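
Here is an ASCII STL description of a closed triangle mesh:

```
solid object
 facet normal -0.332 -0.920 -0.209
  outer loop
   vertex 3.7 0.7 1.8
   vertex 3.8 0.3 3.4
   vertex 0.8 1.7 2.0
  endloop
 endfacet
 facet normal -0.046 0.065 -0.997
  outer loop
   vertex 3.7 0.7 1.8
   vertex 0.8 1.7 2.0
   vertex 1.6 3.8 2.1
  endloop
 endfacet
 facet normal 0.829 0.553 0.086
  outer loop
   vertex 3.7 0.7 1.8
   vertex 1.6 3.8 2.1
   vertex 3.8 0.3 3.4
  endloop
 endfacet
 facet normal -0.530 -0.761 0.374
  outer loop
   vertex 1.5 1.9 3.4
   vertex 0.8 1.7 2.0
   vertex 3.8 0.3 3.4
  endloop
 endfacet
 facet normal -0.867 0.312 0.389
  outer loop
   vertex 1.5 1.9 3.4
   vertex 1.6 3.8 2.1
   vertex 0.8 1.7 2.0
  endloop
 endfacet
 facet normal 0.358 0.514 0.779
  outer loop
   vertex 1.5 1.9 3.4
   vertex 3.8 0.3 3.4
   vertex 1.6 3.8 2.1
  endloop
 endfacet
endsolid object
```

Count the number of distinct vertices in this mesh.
5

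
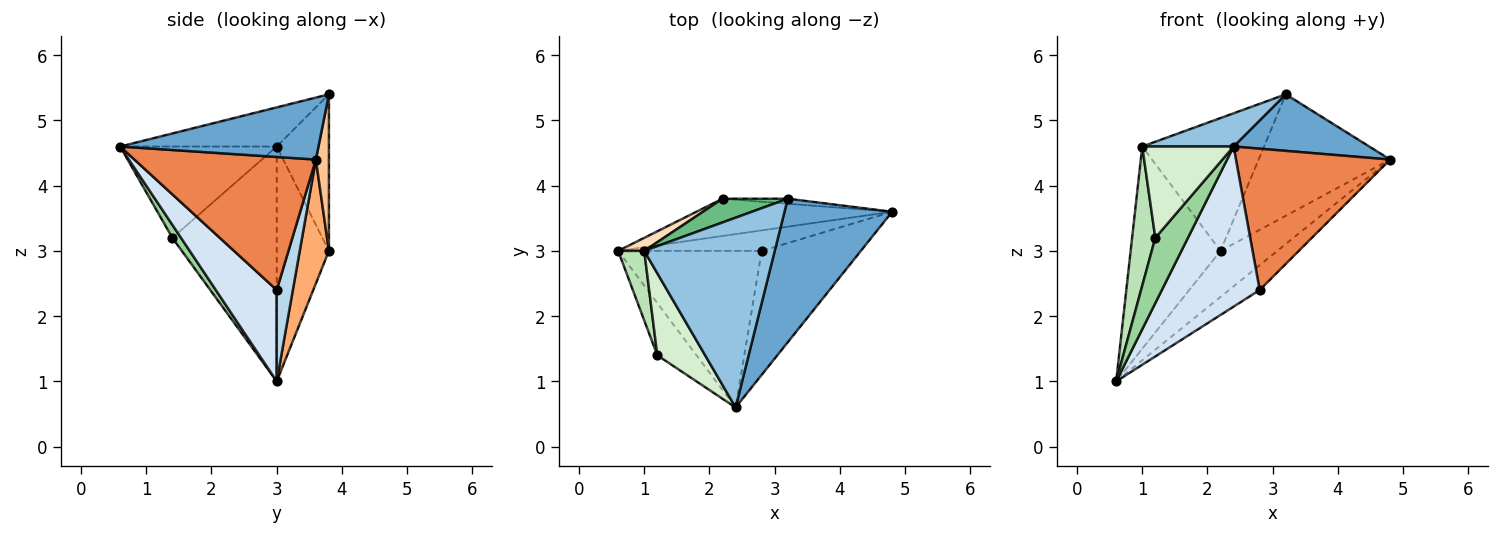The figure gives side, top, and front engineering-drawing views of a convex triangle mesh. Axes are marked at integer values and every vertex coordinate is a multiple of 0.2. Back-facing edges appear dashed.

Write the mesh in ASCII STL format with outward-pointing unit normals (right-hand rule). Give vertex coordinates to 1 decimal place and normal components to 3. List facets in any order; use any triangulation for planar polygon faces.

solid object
 facet normal 0.472 -0.323 0.820
  outer loop
   vertex 3.2 3.8 5.4
   vertex 2.4 0.6 4.6
   vertex 4.8 3.6 4.4
  endloop
 endfacet
 facet normal -0.283 -0.165 0.945
  outer loop
   vertex 1.0 3.0 4.6
   vertex 2.4 0.6 4.6
   vertex 3.2 3.8 5.4
  endloop
 endfacet
 facet normal 0.375 0.715 -0.590
  outer loop
   vertex 2.8 3.0 2.4
   vertex 0.6 3.0 1.0
   vertex 4.8 3.6 4.4
  endloop
 endfacet
 facet normal 0.406 -0.653 -0.639
  outer loop
   vertex 2.8 3.0 2.4
   vertex 2.4 0.6 4.6
   vertex 0.6 3.0 1.0
  endloop
 endfacet
 facet normal 0.663 -0.563 -0.494
  outer loop
   vertex 2.8 3.0 2.4
   vertex 4.8 3.6 4.4
   vertex 2.4 0.6 4.6
  endloop
 endfacet
 facet normal 0.370 0.721 -0.585
  outer loop
   vertex 2.2 3.8 3.0
   vertex 4.8 3.6 4.4
   vertex 0.6 3.0 1.0
  endloop
 endfacet
 facet normal 0.099 0.994 -0.041
  outer loop
   vertex 2.2 3.8 3.0
   vertex 3.2 3.8 5.4
   vertex 4.8 3.6 4.4
  endloop
 endfacet
 facet normal -0.501 0.863 0.056
  outer loop
   vertex 2.2 3.8 3.0
   vertex 0.6 3.0 1.0
   vertex 1.0 3.0 4.6
  endloop
 endfacet
 facet normal -0.389 0.907 0.162
  outer loop
   vertex 2.2 3.8 3.0
   vertex 1.0 3.0 4.6
   vertex 3.2 3.8 5.4
  endloop
 endfacet
 facet normal 0.204 -0.764 -0.612
  outer loop
   vertex 1.2 1.4 3.2
   vertex 0.6 3.0 1.0
   vertex 2.4 0.6 4.6
  endloop
 endfacet
 facet normal -0.970 -0.216 0.108
  outer loop
   vertex 1.2 1.4 3.2
   vertex 1.0 3.0 4.6
   vertex 0.6 3.0 1.0
  endloop
 endfacet
 facet normal -0.787 -0.459 0.412
  outer loop
   vertex 1.2 1.4 3.2
   vertex 2.4 0.6 4.6
   vertex 1.0 3.0 4.6
  endloop
 endfacet
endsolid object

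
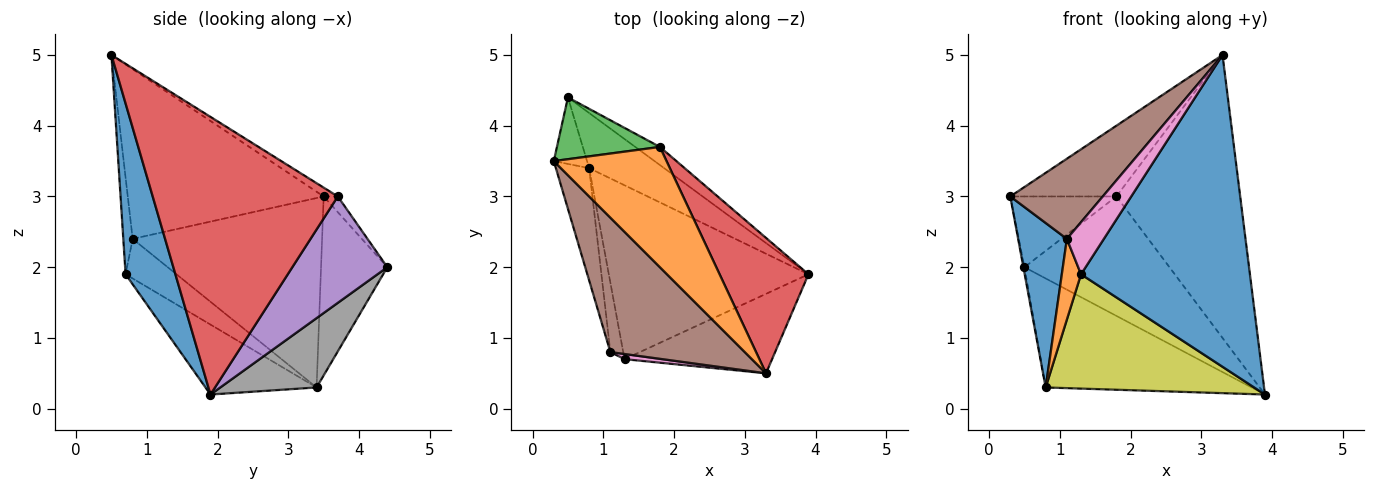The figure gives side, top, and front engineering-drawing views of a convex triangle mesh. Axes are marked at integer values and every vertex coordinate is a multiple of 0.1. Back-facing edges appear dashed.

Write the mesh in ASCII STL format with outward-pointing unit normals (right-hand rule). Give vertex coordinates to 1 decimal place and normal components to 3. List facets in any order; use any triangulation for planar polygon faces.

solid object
 facet normal 0.275 -0.932 -0.237
  outer loop
   vertex 1.3 0.7 1.9
   vertex 3.9 1.9 0.2
   vertex 3.3 0.5 5.0
  endloop
 endfacet
 facet normal -0.067 0.506 0.860
  outer loop
   vertex 1.8 3.7 3.0
   vertex 0.3 3.5 3.0
   vertex 3.3 0.5 5.0
  endloop
 endfacet
 facet normal -0.100 0.749 0.655
  outer loop
   vertex 1.8 3.7 3.0
   vertex 0.5 4.4 2.0
   vertex 0.3 3.5 3.0
  endloop
 endfacet
 facet normal 0.803 0.537 0.257
  outer loop
   vertex 1.8 3.7 3.0
   vertex 3.3 0.5 5.0
   vertex 3.9 1.9 0.2
  endloop
 endfacet
 facet normal 0.544 0.830 -0.126
  outer loop
   vertex 1.8 3.7 3.0
   vertex 3.9 1.9 0.2
   vertex 0.5 4.4 2.0
  endloop
 endfacet
 facet normal -0.735 -0.347 0.582
  outer loop
   vertex 1.1 0.8 2.4
   vertex 3.3 0.5 5.0
   vertex 0.3 3.5 3.0
  endloop
 endfacet
 facet normal -0.244 -0.965 0.095
  outer loop
   vertex 1.1 0.8 2.4
   vertex 1.3 0.7 1.9
   vertex 3.3 0.5 5.0
  endloop
 endfacet
 facet normal 0.385 0.824 -0.416
  outer loop
   vertex 0.8 3.4 0.3
   vertex 0.5 4.4 2.0
   vertex 3.9 1.9 0.2
  endloop
 endfacet
 facet normal -0.281 -0.527 -0.802
  outer loop
   vertex 0.8 3.4 0.3
   vertex 3.9 1.9 0.2
   vertex 1.3 0.7 1.9
  endloop
 endfacet
 facet normal -0.983 0.016 -0.183
  outer loop
   vertex 0.8 3.4 0.3
   vertex 0.3 3.5 3.0
   vertex 0.5 4.4 2.0
  endloop
 endfacet
 facet normal -0.955 -0.246 -0.168
  outer loop
   vertex 0.8 3.4 0.3
   vertex 1.1 0.8 2.4
   vertex 0.3 3.5 3.0
  endloop
 endfacet
 facet normal -0.895 -0.338 -0.291
  outer loop
   vertex 0.8 3.4 0.3
   vertex 1.3 0.7 1.9
   vertex 1.1 0.8 2.4
  endloop
 endfacet
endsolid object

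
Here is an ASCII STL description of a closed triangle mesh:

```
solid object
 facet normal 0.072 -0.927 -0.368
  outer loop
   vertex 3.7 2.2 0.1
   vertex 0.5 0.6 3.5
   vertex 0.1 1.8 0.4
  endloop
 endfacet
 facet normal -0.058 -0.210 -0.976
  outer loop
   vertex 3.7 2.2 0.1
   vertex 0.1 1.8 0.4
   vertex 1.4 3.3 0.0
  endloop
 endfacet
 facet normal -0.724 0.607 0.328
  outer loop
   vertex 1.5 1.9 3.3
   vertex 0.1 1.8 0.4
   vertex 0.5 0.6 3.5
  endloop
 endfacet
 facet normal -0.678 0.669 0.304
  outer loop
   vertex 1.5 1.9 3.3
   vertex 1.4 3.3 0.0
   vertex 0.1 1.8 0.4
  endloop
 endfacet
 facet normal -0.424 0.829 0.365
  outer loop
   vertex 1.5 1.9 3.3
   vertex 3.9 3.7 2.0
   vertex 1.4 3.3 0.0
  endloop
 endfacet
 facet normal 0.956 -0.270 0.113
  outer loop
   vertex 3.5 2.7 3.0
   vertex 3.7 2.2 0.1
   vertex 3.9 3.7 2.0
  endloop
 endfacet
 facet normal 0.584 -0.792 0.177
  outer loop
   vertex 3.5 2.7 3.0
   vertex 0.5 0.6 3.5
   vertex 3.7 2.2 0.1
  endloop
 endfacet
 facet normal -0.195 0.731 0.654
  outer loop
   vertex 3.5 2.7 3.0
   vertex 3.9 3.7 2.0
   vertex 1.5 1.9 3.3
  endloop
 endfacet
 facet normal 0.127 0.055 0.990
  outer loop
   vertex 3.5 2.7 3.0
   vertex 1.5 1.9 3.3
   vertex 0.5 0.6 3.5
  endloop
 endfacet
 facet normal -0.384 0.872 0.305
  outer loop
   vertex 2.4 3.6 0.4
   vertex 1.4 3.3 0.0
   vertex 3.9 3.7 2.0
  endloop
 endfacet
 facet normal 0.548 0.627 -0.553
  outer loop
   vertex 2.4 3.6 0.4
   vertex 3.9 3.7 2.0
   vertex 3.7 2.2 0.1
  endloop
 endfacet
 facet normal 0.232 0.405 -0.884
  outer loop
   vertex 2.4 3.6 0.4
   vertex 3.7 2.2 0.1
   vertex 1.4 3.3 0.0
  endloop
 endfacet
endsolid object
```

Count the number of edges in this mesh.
18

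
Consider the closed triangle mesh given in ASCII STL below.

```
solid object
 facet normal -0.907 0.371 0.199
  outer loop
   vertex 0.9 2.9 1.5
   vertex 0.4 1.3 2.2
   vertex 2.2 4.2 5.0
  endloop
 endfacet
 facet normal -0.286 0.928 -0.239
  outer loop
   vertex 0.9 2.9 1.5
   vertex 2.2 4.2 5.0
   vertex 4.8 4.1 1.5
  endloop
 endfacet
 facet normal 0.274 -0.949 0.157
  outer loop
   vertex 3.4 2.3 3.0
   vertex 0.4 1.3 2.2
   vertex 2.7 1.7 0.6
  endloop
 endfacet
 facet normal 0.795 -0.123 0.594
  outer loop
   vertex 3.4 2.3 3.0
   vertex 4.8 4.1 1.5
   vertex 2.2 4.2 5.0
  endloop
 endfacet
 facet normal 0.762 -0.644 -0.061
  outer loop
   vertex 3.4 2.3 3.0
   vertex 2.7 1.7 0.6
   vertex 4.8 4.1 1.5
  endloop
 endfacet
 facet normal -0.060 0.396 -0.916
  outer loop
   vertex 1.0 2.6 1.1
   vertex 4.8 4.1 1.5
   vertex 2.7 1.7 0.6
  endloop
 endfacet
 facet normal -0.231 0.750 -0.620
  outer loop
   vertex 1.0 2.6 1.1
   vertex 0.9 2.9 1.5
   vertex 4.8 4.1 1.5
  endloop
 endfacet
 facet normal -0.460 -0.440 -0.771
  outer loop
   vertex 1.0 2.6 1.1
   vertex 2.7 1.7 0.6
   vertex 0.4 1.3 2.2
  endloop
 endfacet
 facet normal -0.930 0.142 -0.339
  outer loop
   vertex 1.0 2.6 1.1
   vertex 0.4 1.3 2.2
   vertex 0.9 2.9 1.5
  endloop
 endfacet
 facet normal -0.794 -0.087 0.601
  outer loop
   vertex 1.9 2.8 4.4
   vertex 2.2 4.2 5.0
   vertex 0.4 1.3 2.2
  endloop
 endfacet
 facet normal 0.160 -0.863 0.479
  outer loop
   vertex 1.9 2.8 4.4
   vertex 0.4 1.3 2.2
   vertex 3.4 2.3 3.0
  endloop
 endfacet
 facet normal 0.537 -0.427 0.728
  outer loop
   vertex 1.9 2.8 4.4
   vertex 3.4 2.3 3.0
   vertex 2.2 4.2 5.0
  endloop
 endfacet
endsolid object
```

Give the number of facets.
12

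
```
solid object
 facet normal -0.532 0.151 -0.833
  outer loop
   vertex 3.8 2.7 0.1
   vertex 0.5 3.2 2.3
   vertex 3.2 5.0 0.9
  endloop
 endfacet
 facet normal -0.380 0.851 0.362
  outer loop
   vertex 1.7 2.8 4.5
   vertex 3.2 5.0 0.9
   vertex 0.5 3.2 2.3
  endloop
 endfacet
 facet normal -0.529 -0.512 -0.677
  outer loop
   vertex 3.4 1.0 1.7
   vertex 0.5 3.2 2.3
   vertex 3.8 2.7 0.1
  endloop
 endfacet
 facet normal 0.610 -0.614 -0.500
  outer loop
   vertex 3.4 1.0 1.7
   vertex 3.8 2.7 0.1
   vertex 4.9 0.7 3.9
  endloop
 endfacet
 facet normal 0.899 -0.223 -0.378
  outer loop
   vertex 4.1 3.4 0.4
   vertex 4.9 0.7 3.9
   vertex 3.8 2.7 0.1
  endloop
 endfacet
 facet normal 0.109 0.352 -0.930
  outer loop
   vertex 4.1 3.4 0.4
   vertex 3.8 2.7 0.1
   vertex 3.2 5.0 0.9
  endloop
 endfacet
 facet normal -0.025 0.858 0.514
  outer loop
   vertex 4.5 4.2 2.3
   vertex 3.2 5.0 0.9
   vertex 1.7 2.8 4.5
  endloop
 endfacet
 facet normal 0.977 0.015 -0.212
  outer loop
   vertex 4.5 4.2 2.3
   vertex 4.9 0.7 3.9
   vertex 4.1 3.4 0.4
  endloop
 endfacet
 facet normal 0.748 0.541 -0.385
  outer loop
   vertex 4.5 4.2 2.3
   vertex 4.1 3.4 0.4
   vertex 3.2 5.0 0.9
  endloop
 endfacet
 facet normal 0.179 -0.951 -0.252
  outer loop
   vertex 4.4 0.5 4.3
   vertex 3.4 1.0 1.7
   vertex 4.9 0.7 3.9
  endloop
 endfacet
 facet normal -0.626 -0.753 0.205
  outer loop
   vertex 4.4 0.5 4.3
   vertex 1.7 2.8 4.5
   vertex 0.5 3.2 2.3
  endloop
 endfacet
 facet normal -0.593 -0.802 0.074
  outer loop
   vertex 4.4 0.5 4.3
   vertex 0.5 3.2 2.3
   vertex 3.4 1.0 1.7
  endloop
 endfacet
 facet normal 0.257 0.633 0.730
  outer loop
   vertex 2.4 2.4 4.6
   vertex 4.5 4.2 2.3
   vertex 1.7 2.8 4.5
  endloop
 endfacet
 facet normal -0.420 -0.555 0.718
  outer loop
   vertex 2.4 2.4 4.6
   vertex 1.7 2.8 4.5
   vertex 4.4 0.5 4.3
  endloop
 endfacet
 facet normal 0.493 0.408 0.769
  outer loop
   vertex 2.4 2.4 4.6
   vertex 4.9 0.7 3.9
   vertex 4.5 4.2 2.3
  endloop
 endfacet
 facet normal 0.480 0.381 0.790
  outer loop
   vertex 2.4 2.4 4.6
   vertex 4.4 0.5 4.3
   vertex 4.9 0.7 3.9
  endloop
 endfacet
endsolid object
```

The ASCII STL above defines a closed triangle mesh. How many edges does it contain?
24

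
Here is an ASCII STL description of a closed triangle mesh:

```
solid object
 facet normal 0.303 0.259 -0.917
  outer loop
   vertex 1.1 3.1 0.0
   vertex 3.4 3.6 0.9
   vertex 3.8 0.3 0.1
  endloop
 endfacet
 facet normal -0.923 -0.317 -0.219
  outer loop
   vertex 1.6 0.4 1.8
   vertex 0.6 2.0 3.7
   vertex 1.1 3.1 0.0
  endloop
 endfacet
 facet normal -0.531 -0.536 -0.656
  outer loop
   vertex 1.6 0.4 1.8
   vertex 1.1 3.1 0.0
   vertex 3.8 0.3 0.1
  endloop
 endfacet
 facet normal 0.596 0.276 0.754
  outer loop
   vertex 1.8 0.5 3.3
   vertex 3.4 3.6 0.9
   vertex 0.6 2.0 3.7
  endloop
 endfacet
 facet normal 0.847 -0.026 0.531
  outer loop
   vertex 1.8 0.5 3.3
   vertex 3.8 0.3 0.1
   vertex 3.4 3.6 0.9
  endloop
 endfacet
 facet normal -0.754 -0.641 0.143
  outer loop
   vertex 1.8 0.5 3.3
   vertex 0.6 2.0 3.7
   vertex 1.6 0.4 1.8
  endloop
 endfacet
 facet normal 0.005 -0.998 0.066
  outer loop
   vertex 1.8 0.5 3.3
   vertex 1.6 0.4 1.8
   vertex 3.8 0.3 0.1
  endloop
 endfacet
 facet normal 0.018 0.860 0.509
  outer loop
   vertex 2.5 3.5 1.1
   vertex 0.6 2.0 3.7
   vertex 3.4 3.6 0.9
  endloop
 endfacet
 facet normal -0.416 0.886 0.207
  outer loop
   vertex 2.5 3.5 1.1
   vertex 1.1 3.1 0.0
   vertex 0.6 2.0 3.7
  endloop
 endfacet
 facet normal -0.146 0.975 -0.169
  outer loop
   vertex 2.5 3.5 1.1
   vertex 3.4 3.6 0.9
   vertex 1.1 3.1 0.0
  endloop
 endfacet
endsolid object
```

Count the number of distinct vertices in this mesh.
7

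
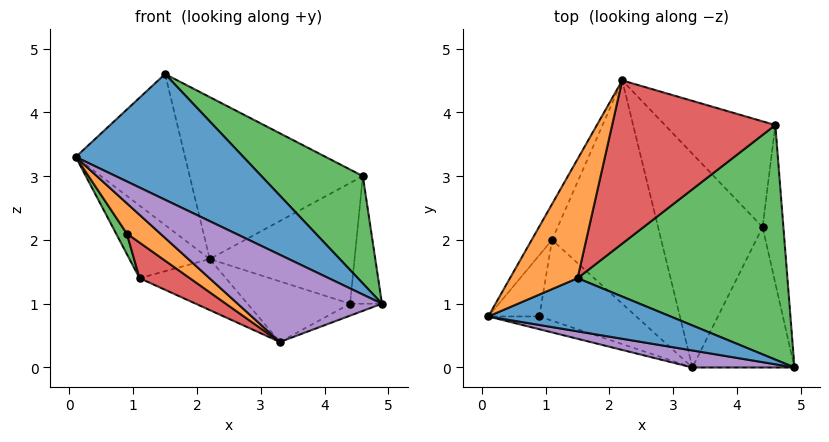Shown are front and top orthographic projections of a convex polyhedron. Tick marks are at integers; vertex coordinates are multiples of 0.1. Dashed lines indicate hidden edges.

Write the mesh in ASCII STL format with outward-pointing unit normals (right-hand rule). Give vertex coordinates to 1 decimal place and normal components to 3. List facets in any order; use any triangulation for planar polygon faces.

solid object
 facet normal 0.033 -0.921 0.389
  outer loop
   vertex 1.5 1.4 4.6
   vertex 0.1 0.8 3.3
   vertex 4.9 0.0 1.0
  endloop
 endfacet
 facet normal -0.674 0.580 0.458
  outer loop
   vertex 1.5 1.4 4.6
   vertex 2.2 4.5 1.7
   vertex 0.1 0.8 3.3
  endloop
 endfacet
 facet normal 0.621 -0.326 0.713
  outer loop
   vertex 4.6 3.8 3.0
   vertex 1.5 1.4 4.6
   vertex 4.9 0.0 1.0
  endloop
 endfacet
 facet normal -0.176 0.693 0.699
  outer loop
   vertex 4.6 3.8 3.0
   vertex 2.2 4.5 1.7
   vertex 1.5 1.4 4.6
  endloop
 endfacet
 facet normal -0.072 -0.979 0.191
  outer loop
   vertex 3.3 0.0 0.4
   vertex 4.9 0.0 1.0
   vertex 0.1 0.8 3.3
  endloop
 endfacet
 facet normal 0.940 0.214 -0.265
  outer loop
   vertex 4.4 2.2 1.0
   vertex 4.6 3.8 3.0
   vertex 4.9 0.0 1.0
  endloop
 endfacet
 facet normal 0.499 0.651 -0.571
  outer loop
   vertex 4.4 2.2 1.0
   vertex 2.2 4.5 1.7
   vertex 4.6 3.8 3.0
  endloop
 endfacet
 facet normal 0.350 0.080 -0.933
  outer loop
   vertex 4.4 2.2 1.0
   vertex 4.9 0.0 1.0
   vertex 3.3 0.0 0.4
  endloop
 endfacet
 facet normal -0.021 0.273 -0.962
  outer loop
   vertex 4.4 2.2 1.0
   vertex 3.3 0.0 0.4
   vertex 2.2 4.5 1.7
  endloop
 endfacet
 facet normal -0.887 0.415 -0.205
  outer loop
   vertex 1.1 2.0 1.4
   vertex 0.1 0.8 3.3
   vertex 2.2 4.5 1.7
  endloop
 endfacet
 facet normal -0.234 0.217 -0.948
  outer loop
   vertex 1.1 2.0 1.4
   vertex 2.2 4.5 1.7
   vertex 3.3 0.0 0.4
  endloop
 endfacet
 facet normal -0.503 -0.797 -0.335
  outer loop
   vertex 0.9 0.8 2.1
   vertex 3.3 0.0 0.4
   vertex 0.1 0.8 3.3
  endloop
 endfacet
 facet normal -0.818 -0.182 -0.545
  outer loop
   vertex 0.9 0.8 2.1
   vertex 0.1 0.8 3.3
   vertex 1.1 2.0 1.4
  endloop
 endfacet
 facet normal -0.616 -0.318 -0.721
  outer loop
   vertex 0.9 0.8 2.1
   vertex 1.1 2.0 1.4
   vertex 3.3 0.0 0.4
  endloop
 endfacet
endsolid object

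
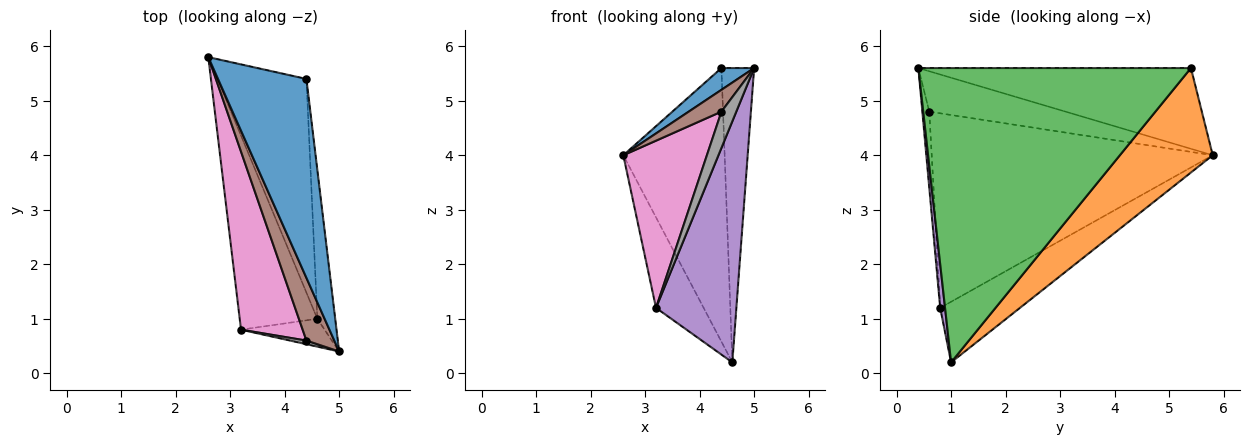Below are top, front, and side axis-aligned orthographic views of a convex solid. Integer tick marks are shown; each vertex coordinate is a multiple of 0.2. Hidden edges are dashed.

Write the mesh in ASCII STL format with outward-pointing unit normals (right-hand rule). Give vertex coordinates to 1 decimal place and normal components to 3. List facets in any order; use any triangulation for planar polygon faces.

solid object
 facet normal -0.672 -0.081 0.736
  outer loop
   vertex 4.4 5.4 5.6
   vertex 2.6 5.8 4.0
   vertex 5.0 0.4 5.6
  endloop
 endfacet
 facet normal 0.585 0.639 -0.499
  outer loop
   vertex 4.6 1.0 0.2
   vertex 2.6 5.8 4.0
   vertex 4.4 5.4 5.6
  endloop
 endfacet
 facet normal 0.991 0.119 -0.060
  outer loop
   vertex 4.6 1.0 0.2
   vertex 4.4 5.4 5.6
   vertex 5.0 0.4 5.6
  endloop
 endfacet
 facet normal -0.578 0.345 -0.740
  outer loop
   vertex 3.2 0.8 1.2
   vertex 2.6 5.8 4.0
   vertex 4.6 1.0 0.2
  endloop
 endfacet
 facet normal 0.060 -0.992 -0.115
  outer loop
   vertex 3.2 0.8 1.2
   vertex 4.6 1.0 0.2
   vertex 5.0 0.4 5.6
  endloop
 endfacet
 facet normal -0.807 -0.194 0.557
  outer loop
   vertex 4.4 0.6 4.8
   vertex 5.0 0.4 5.6
   vertex 2.6 5.8 4.0
  endloop
 endfacet
 facet normal -0.917 -0.273 0.291
  outer loop
   vertex 4.4 0.6 4.8
   vertex 2.6 5.8 4.0
   vertex 3.2 0.8 1.2
  endloop
 endfacet
 facet normal -0.421 -0.902 0.090
  outer loop
   vertex 4.4 0.6 4.8
   vertex 3.2 0.8 1.2
   vertex 5.0 0.4 5.6
  endloop
 endfacet
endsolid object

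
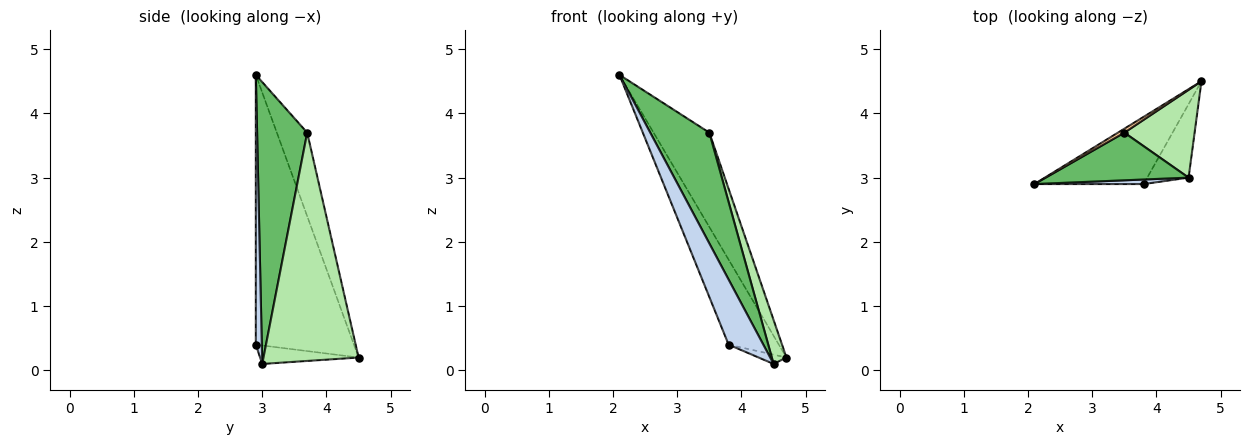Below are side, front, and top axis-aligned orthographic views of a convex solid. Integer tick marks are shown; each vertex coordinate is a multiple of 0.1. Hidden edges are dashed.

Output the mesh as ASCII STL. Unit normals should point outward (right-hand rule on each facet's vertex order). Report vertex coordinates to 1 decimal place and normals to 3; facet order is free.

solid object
 facet normal -0.837 0.429 -0.339
  outer loop
   vertex 3.8 2.9 0.4
   vertex 2.1 2.9 4.6
   vertex 4.7 4.5 0.2
  endloop
 endfacet
 facet normal 0.170 -0.983 0.069
  outer loop
   vertex 3.8 2.9 0.4
   vertex 4.5 3.0 0.1
   vertex 2.1 2.9 4.6
  endloop
 endfacet
 facet normal -0.405 0.114 -0.907
  outer loop
   vertex 3.8 2.9 0.4
   vertex 4.7 4.5 0.2
   vertex 4.5 3.0 0.1
  endloop
 endfacet
 facet normal -0.478 0.878 0.037
  outer loop
   vertex 3.5 3.7 3.7
   vertex 4.7 4.5 0.2
   vertex 2.1 2.9 4.6
  endloop
 endfacet
 facet normal 0.614 -0.725 0.312
  outer loop
   vertex 3.5 3.7 3.7
   vertex 2.1 2.9 4.6
   vertex 4.5 3.0 0.1
  endloop
 endfacet
 facet normal 0.946 -0.145 0.291
  outer loop
   vertex 3.5 3.7 3.7
   vertex 4.5 3.0 0.1
   vertex 4.7 4.5 0.2
  endloop
 endfacet
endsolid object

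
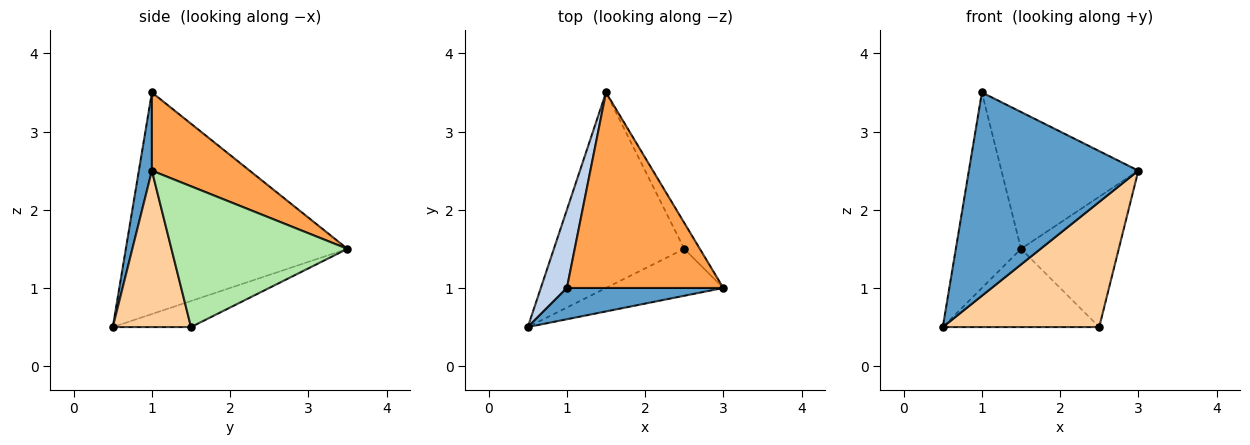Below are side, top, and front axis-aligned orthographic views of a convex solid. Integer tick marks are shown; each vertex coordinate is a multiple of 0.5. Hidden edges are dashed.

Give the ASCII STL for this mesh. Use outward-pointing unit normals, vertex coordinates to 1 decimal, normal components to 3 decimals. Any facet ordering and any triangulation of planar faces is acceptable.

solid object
 facet normal 0.076 -0.986 0.152
  outer loop
   vertex 1.0 1.0 3.5
   vertex 0.5 0.5 0.5
   vertex 3.0 1.0 2.5
  endloop
 endfacet
 facet normal -0.953 0.280 0.112
  outer loop
   vertex 1.0 1.0 3.5
   vertex 1.5 3.5 1.5
   vertex 0.5 0.5 0.5
  endloop
 endfacet
 facet normal 0.379 0.531 0.758
  outer loop
   vertex 1.0 1.0 3.5
   vertex 3.0 1.0 2.5
   vertex 1.5 3.5 1.5
  endloop
 endfacet
 facet normal 0.424 -0.848 -0.318
  outer loop
   vertex 2.5 1.5 0.5
   vertex 3.0 1.0 2.5
   vertex 0.5 0.5 0.5
  endloop
 endfacet
 facet normal -0.183 0.365 -0.913
  outer loop
   vertex 2.5 1.5 0.5
   vertex 0.5 0.5 0.5
   vertex 1.5 3.5 1.5
  endloop
 endfacet
 facet normal 0.870 0.483 -0.097
  outer loop
   vertex 2.5 1.5 0.5
   vertex 1.5 3.5 1.5
   vertex 3.0 1.0 2.5
  endloop
 endfacet
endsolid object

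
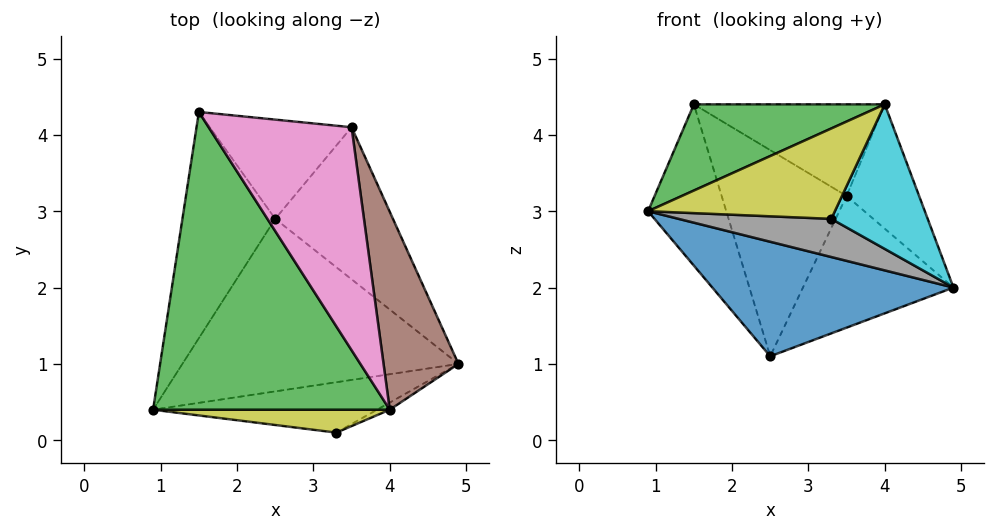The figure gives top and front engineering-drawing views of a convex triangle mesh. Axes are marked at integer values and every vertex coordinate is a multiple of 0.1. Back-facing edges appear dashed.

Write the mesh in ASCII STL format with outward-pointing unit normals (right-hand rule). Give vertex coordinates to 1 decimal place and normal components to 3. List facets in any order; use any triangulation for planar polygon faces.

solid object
 facet normal -0.124 -0.549 -0.827
  outer loop
   vertex 2.5 2.9 1.1
   vertex 4.9 1.0 2.0
   vertex 0.9 0.4 3.0
  endloop
 endfacet
 facet normal -0.882 0.273 -0.383
  outer loop
   vertex 2.5 2.9 1.1
   vertex 0.9 0.4 3.0
   vertex 1.5 4.3 4.4
  endloop
 endfacet
 facet normal -0.398 -0.255 0.881
  outer loop
   vertex 4.0 0.4 4.4
   vertex 1.5 4.3 4.4
   vertex 0.9 0.4 3.0
  endloop
 endfacet
 facet normal 0.626 0.511 -0.590
  outer loop
   vertex 3.5 4.1 3.2
   vertex 4.9 1.0 2.0
   vertex 2.5 2.9 1.1
  endloop
 endfacet
 facet normal -0.168 0.888 -0.428
  outer loop
   vertex 3.5 4.1 3.2
   vertex 2.5 2.9 1.1
   vertex 1.5 4.3 4.4
  endloop
 endfacet
 facet normal 0.885 0.247 0.394
  outer loop
   vertex 3.5 4.1 3.2
   vertex 4.0 0.4 4.4
   vertex 4.9 1.0 2.0
  endloop
 endfacet
 facet normal 0.510 0.327 0.796
  outer loop
   vertex 3.5 4.1 3.2
   vertex 1.5 4.3 4.4
   vertex 4.0 0.4 4.4
  endloop
 endfacet
 facet normal -0.108 -0.600 -0.792
  outer loop
   vertex 3.3 0.1 2.9
   vertex 0.9 0.4 3.0
   vertex 4.9 1.0 2.0
  endloop
 endfacet
 facet normal -0.110 -0.963 0.244
  outer loop
   vertex 3.3 0.1 2.9
   vertex 4.0 0.4 4.4
   vertex 0.9 0.4 3.0
  endloop
 endfacet
 facet normal 0.471 -0.881 -0.044
  outer loop
   vertex 3.3 0.1 2.9
   vertex 4.9 1.0 2.0
   vertex 4.0 0.4 4.4
  endloop
 endfacet
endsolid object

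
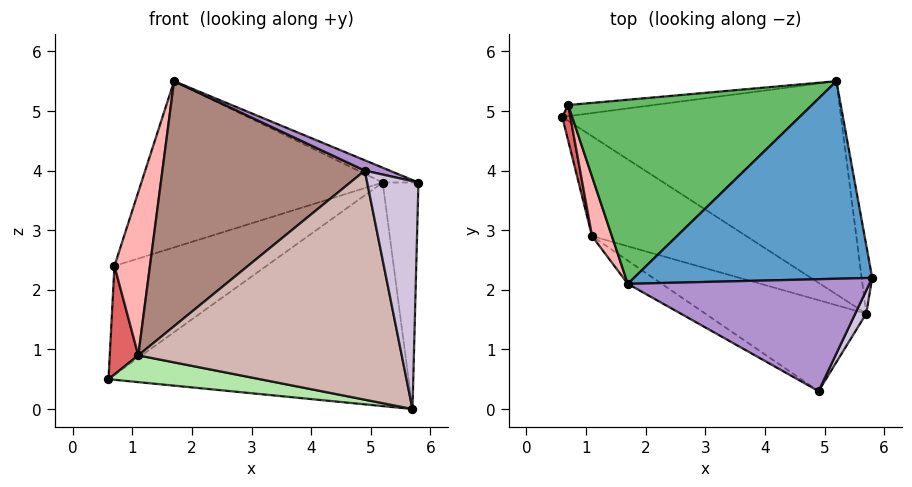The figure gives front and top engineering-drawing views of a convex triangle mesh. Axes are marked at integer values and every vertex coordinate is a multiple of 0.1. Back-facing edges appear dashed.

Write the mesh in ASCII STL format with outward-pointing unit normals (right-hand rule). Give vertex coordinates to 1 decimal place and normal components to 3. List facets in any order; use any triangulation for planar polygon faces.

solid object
 facet normal 0.381 0.069 0.922
  outer loop
   vertex 1.7 2.1 5.5
   vertex 5.8 2.2 3.8
   vertex 5.2 5.5 3.8
  endloop
 endfacet
 facet normal 0.372 0.672 -0.641
  outer loop
   vertex 5.7 1.6 0.0
   vertex 0.6 4.9 0.5
   vertex 5.2 5.5 3.8
  endloop
 endfacet
 facet normal 0.982 0.179 -0.054
  outer loop
   vertex 5.7 1.6 0.0
   vertex 5.2 5.5 3.8
   vertex 5.8 2.2 3.8
  endloop
 endfacet
 facet normal -0.057 0.993 -0.102
  outer loop
   vertex 0.7 5.1 2.4
   vertex 5.2 5.5 3.8
   vertex 0.6 4.9 0.5
  endloop
 endfacet
 facet normal -0.279 0.644 0.713
  outer loop
   vertex 0.7 5.1 2.4
   vertex 1.7 2.1 5.5
   vertex 5.2 5.5 3.8
  endloop
 endfacet
 facet normal -0.254 -0.250 -0.934
  outer loop
   vertex 1.1 2.9 0.9
   vertex 0.6 4.9 0.5
   vertex 5.7 1.6 0.0
  endloop
 endfacet
 facet normal -0.971 -0.228 0.075
  outer loop
   vertex 1.1 2.9 0.9
   vertex 0.7 5.1 2.4
   vertex 0.6 4.9 0.5
  endloop
 endfacet
 facet normal -0.968 -0.234 0.086
  outer loop
   vertex 1.1 2.9 0.9
   vertex 1.7 2.1 5.5
   vertex 0.7 5.1 2.4
  endloop
 endfacet
 facet normal 0.383 -0.085 0.920
  outer loop
   vertex 4.9 0.3 4.0
   vertex 5.8 2.2 3.8
   vertex 1.7 2.1 5.5
  endloop
 endfacet
 facet normal 0.905 -0.424 0.043
  outer loop
   vertex 4.9 0.3 4.0
   vertex 5.7 1.6 0.0
   vertex 5.8 2.2 3.8
  endloop
 endfacet
 facet normal -0.517 -0.852 -0.081
  outer loop
   vertex 4.9 0.3 4.0
   vertex 1.7 2.1 5.5
   vertex 1.1 2.9 0.9
  endloop
 endfacet
 facet normal -0.318 -0.881 -0.350
  outer loop
   vertex 4.9 0.3 4.0
   vertex 1.1 2.9 0.9
   vertex 5.7 1.6 0.0
  endloop
 endfacet
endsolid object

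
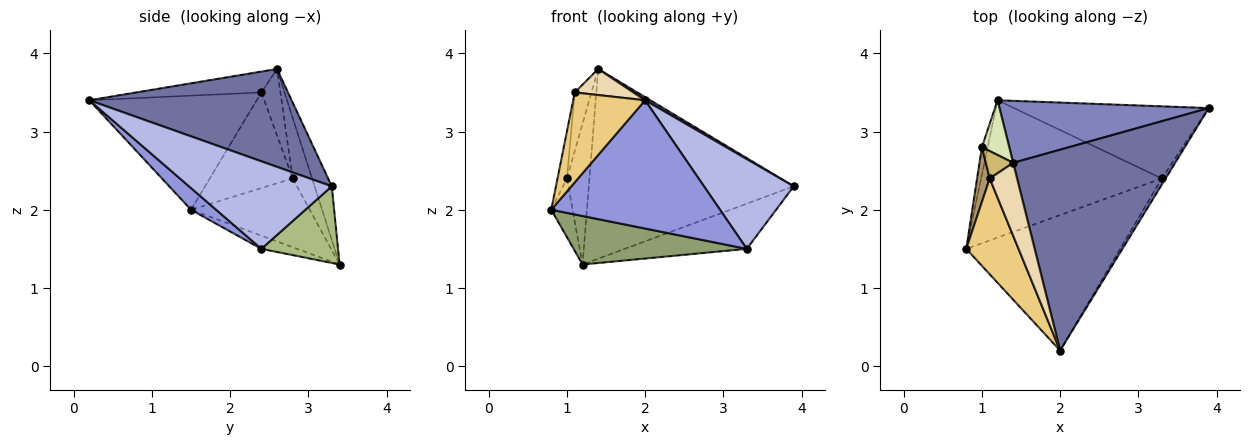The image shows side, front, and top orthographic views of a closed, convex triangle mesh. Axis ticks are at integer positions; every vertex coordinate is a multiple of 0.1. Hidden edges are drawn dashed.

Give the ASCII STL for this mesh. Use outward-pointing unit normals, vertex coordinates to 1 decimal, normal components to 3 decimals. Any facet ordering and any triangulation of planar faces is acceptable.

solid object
 facet normal 0.517 -0.013 0.856
  outer loop
   vertex 1.4 2.6 3.8
   vertex 2.0 0.2 3.4
   vertex 3.9 3.3 2.3
  endloop
 endfacet
 facet normal -0.080 0.948 0.310
  outer loop
   vertex 1.2 3.4 1.3
   vertex 1.4 2.6 3.8
   vertex 3.9 3.3 2.3
  endloop
 endfacet
 facet normal 0.102 -0.684 -0.722
  outer loop
   vertex 3.3 2.4 1.5
   vertex 2.0 0.2 3.4
   vertex 0.8 1.5 2.0
  endloop
 endfacet
 facet normal 0.846 -0.532 -0.037
  outer loop
   vertex 3.3 2.4 1.5
   vertex 3.9 3.3 2.3
   vertex 2.0 0.2 3.4
  endloop
 endfacet
 facet normal -0.069 -0.332 -0.941
  outer loop
   vertex 3.3 2.4 1.5
   vertex 0.8 1.5 2.0
   vertex 1.2 3.4 1.3
  endloop
 endfacet
 facet normal 0.316 0.504 -0.804
  outer loop
   vertex 3.3 2.4 1.5
   vertex 1.2 3.4 1.3
   vertex 3.9 3.3 2.3
  endloop
 endfacet
 facet normal -0.981 0.176 -0.082
  outer loop
   vertex 1.0 2.8 2.4
   vertex 1.2 3.4 1.3
   vertex 0.8 1.5 2.0
  endloop
 endfacet
 facet normal -0.626 0.727 0.283
  outer loop
   vertex 1.0 2.8 2.4
   vertex 1.4 2.6 3.8
   vertex 1.2 3.4 1.3
  endloop
 endfacet
 facet normal -0.985 0.112 0.130
  outer loop
   vertex 1.1 2.4 3.5
   vertex 1.0 2.8 2.4
   vertex 0.8 1.5 2.0
  endloop
 endfacet
 facet normal -0.716 0.632 0.295
  outer loop
   vertex 1.1 2.4 3.5
   vertex 1.4 2.6 3.8
   vertex 1.0 2.8 2.4
  endloop
 endfacet
 facet normal -0.847 -0.364 0.388
  outer loop
   vertex 1.1 2.4 3.5
   vertex 0.8 1.5 2.0
   vertex 2.0 0.2 3.4
  endloop
 endfacet
 facet normal -0.583 -0.273 0.765
  outer loop
   vertex 1.1 2.4 3.5
   vertex 2.0 0.2 3.4
   vertex 1.4 2.6 3.8
  endloop
 endfacet
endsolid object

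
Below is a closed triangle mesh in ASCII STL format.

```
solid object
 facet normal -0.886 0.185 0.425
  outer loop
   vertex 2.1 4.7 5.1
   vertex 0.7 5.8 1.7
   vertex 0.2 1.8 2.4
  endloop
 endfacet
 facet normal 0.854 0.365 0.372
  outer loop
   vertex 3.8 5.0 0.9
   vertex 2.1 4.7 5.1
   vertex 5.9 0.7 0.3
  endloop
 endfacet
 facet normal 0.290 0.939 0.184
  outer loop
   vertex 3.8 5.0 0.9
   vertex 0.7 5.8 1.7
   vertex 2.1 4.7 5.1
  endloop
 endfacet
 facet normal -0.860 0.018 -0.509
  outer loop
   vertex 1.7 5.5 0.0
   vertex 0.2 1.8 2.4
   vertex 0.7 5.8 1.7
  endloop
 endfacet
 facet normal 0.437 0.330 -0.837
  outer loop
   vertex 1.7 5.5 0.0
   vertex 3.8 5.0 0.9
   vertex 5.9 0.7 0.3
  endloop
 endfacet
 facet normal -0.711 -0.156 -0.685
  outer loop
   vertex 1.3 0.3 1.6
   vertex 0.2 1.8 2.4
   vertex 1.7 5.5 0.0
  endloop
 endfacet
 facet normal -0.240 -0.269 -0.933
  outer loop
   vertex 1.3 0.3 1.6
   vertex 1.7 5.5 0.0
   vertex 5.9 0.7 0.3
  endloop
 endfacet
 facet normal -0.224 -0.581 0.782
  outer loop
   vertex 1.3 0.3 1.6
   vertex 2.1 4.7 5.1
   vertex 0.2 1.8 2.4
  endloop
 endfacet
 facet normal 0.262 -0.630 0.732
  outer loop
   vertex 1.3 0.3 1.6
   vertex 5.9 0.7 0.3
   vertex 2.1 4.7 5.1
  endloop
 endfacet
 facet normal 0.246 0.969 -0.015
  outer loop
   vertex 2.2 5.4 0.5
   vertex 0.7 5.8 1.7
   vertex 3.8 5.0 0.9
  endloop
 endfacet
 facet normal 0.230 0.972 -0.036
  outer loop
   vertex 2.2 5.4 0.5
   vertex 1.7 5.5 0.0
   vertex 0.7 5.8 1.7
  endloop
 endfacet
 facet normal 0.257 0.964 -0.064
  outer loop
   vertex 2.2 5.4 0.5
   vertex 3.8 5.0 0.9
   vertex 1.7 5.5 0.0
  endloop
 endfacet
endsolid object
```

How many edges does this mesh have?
18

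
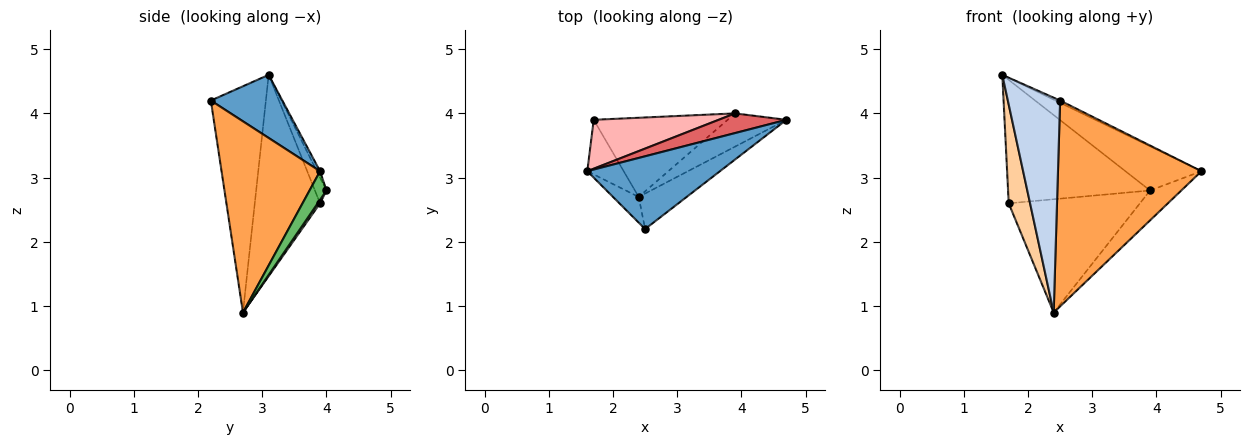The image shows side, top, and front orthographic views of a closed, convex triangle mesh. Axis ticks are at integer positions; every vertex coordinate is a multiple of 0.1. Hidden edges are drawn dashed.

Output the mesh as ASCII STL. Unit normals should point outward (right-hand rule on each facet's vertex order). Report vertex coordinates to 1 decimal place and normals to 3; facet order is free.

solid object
 facet normal 0.429 0.028 0.903
  outer loop
   vertex 2.5 2.2 4.2
   vertex 4.7 3.9 3.1
   vertex 1.6 3.1 4.6
  endloop
 endfacet
 facet normal -0.723 -0.686 -0.082
  outer loop
   vertex 2.4 2.7 0.9
   vertex 2.5 2.2 4.2
   vertex 1.6 3.1 4.6
  endloop
 endfacet
 facet normal 0.560 -0.816 -0.141
  outer loop
   vertex 2.4 2.7 0.9
   vertex 4.7 3.9 3.1
   vertex 2.5 2.2 4.2
  endloop
 endfacet
 facet normal -0.937 -0.306 -0.169
  outer loop
   vertex 1.7 3.9 2.6
   vertex 2.4 2.7 0.9
   vertex 1.6 3.1 4.6
  endloop
 endfacet
 facet normal 0.341 0.629 -0.699
  outer loop
   vertex 3.9 4.0 2.8
   vertex 4.7 3.9 3.1
   vertex 2.4 2.7 0.9
  endloop
 endfacet
 facet normal 0.015 0.820 -0.573
  outer loop
   vertex 3.9 4.0 2.8
   vertex 2.4 2.7 0.9
   vertex 1.7 3.9 2.6
  endloop
 endfacet
 facet normal -0.039 0.913 0.407
  outer loop
   vertex 3.9 4.0 2.8
   vertex 1.6 3.1 4.6
   vertex 4.7 3.9 3.1
  endloop
 endfacet
 facet normal -0.076 0.927 0.367
  outer loop
   vertex 3.9 4.0 2.8
   vertex 1.7 3.9 2.6
   vertex 1.6 3.1 4.6
  endloop
 endfacet
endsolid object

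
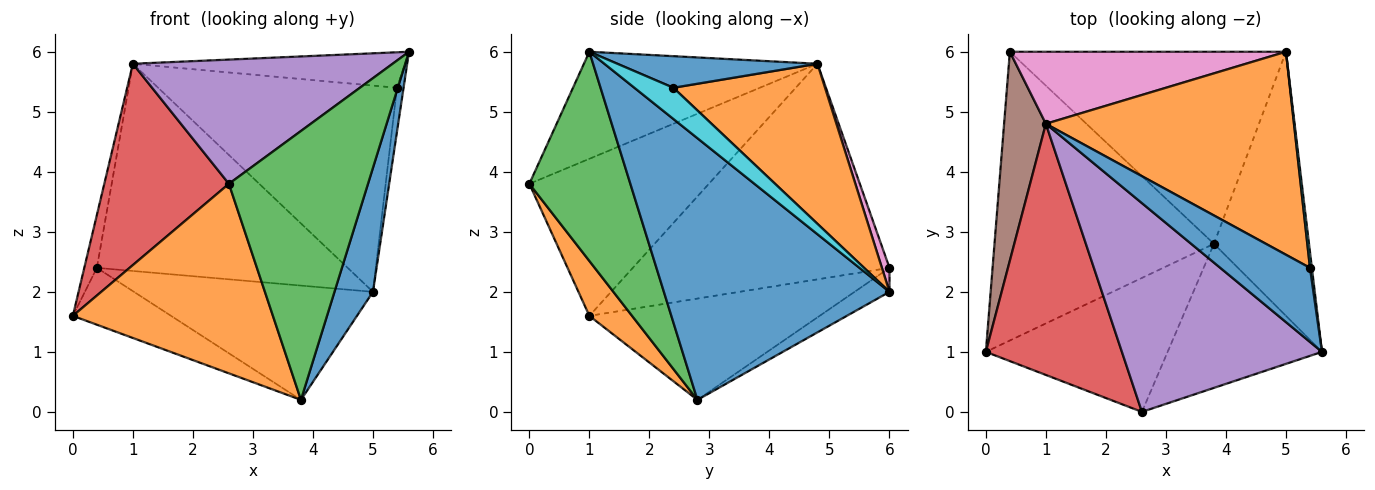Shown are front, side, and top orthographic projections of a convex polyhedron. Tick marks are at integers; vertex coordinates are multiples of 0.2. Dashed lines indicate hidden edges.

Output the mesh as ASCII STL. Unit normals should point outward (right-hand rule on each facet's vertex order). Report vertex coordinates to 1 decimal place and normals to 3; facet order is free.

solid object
 facet normal 0.928 -0.158 -0.337
  outer loop
   vertex 3.8 2.8 0.2
   vertex 5.0 6.0 2.0
   vertex 5.6 1.0 6.0
  endloop
 endfacet
 facet normal 0.172 -0.805 -0.569
  outer loop
   vertex 2.6 0.0 3.8
   vertex 0.0 1.0 1.6
   vertex 3.8 2.8 0.2
  endloop
 endfacet
 facet normal 0.539 -0.742 -0.398
  outer loop
   vertex 2.6 0.0 3.8
   vertex 3.8 2.8 0.2
   vertex 5.6 1.0 6.0
  endloop
 endfacet
 facet normal -0.669 -0.465 0.580
  outer loop
   vertex 2.6 0.0 3.8
   vertex 1.0 4.8 5.8
   vertex 0.0 1.0 1.6
  endloop
 endfacet
 facet normal -0.418 -0.465 0.781
  outer loop
   vertex 2.6 0.0 3.8
   vertex 5.6 1.0 6.0
   vertex 1.0 4.8 5.8
  endloop
 endfacet
 facet normal -0.981 0.048 0.190
  outer loop
   vertex 0.4 6.0 2.4
   vertex 0.0 1.0 1.6
   vertex 1.0 4.8 5.8
  endloop
 endfacet
 facet normal 0.029 0.944 0.328
  outer loop
   vertex 0.4 6.0 2.4
   vertex 1.0 4.8 5.8
   vertex 5.0 6.0 2.0
  endloop
 endfacet
 facet normal -0.413 0.176 -0.894
  outer loop
   vertex 0.4 6.0 2.4
   vertex 3.8 2.8 0.2
   vertex 0.0 1.0 1.6
  endloop
 endfacet
 facet normal -0.075 0.510 -0.857
  outer loop
   vertex 0.4 6.0 2.4
   vertex 5.0 6.0 2.0
   vertex 3.8 2.8 0.2
  endloop
 endfacet
 facet normal 0.984 0.167 0.061
  outer loop
   vertex 5.4 2.4 5.4
   vertex 5.6 1.0 6.0
   vertex 5.0 6.0 2.0
  endloop
 endfacet
 facet normal 0.303 0.412 0.860
  outer loop
   vertex 5.4 2.4 5.4
   vertex 1.0 4.8 5.8
   vertex 5.6 1.0 6.0
  endloop
 endfacet
 facet normal 0.412 0.649 0.639
  outer loop
   vertex 5.4 2.4 5.4
   vertex 5.0 6.0 2.0
   vertex 1.0 4.8 5.8
  endloop
 endfacet
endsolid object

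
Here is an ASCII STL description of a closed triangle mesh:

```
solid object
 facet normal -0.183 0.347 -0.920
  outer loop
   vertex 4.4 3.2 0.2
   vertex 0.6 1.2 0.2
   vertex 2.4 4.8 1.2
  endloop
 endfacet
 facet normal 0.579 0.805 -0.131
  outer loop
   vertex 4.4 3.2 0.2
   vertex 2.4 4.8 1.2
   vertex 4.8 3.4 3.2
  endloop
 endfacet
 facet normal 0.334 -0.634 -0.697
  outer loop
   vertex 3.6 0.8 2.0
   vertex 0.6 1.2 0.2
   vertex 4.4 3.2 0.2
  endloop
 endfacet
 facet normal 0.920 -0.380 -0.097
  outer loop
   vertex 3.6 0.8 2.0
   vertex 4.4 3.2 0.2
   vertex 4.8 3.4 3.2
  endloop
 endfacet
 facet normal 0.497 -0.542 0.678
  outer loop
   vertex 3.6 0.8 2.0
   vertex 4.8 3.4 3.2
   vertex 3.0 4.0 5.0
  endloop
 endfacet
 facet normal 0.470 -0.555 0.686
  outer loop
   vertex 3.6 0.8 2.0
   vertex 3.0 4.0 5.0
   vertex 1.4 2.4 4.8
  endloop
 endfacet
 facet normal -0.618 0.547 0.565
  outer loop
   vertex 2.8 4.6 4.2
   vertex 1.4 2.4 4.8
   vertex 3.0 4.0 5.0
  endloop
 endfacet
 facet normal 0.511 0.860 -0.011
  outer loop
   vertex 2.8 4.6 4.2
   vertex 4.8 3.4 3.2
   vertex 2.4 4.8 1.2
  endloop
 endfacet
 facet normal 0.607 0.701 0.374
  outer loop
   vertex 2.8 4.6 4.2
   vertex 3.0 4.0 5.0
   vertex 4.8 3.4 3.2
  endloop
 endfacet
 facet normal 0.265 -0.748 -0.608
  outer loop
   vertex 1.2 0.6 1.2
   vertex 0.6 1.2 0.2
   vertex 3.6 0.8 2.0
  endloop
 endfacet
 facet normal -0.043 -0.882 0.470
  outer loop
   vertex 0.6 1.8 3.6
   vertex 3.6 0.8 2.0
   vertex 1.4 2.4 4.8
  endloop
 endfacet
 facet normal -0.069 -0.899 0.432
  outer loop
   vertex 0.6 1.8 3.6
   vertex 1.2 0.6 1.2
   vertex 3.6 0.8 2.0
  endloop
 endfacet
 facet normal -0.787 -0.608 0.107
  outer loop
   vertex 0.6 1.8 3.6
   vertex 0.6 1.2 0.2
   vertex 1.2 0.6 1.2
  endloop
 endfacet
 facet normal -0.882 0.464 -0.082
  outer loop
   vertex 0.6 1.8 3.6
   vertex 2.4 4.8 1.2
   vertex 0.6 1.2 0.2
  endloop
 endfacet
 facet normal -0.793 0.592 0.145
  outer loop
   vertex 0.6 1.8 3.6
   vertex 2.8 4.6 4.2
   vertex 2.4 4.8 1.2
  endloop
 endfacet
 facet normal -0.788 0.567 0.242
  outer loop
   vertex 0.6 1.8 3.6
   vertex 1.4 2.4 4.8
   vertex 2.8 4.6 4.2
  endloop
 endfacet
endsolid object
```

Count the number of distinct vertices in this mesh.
10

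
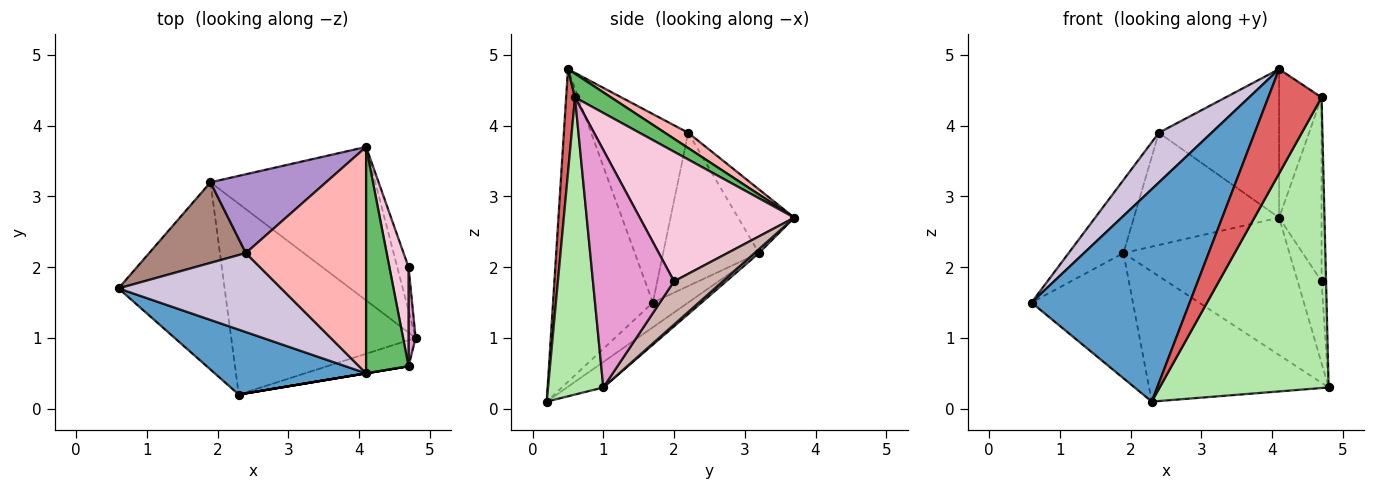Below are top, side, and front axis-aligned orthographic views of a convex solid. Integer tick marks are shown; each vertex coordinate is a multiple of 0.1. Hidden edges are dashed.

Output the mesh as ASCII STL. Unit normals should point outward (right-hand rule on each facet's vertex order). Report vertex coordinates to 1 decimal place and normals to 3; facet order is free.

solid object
 facet normal -0.517 -0.819 0.250
  outer loop
   vertex 2.3 0.2 0.1
   vertex 4.1 0.5 4.8
   vertex 0.6 1.7 1.5
  endloop
 endfacet
 facet normal 0.018 0.667 -0.745
  outer loop
   vertex 1.9 3.2 2.2
   vertex 4.1 3.7 2.7
   vertex 4.8 1.0 0.3
  endloop
 endfacet
 facet normal -0.190 0.546 -0.816
  outer loop
   vertex 1.9 3.2 2.2
   vertex 2.3 0.2 0.1
   vertex 0.6 1.7 1.5
  endloop
 endfacet
 facet normal -0.113 0.560 -0.821
  outer loop
   vertex 1.9 3.2 2.2
   vertex 4.8 1.0 0.3
   vertex 2.3 0.2 0.1
  endloop
 endfacet
 facet normal 0.422 0.497 0.758
  outer loop
   vertex 4.7 0.6 4.4
   vertex 4.1 3.7 2.7
   vertex 4.1 0.5 4.8
  endloop
 endfacet
 facet normal 0.310 -0.947 -0.085
  outer loop
   vertex 4.7 0.6 4.4
   vertex 2.3 0.2 0.1
   vertex 4.8 1.0 0.3
  endloop
 endfacet
 facet normal 0.164 -0.986 0.000
  outer loop
   vertex 4.7 0.6 4.4
   vertex 4.1 0.5 4.8
   vertex 2.3 0.2 0.1
  endloop
 endfacet
 facet normal 0.105 0.546 0.831
  outer loop
   vertex 2.4 2.2 3.9
   vertex 4.1 0.5 4.8
   vertex 4.1 3.7 2.7
  endloop
 endfacet
 facet normal -0.302 0.780 0.548
  outer loop
   vertex 2.4 2.2 3.9
   vertex 4.1 3.7 2.7
   vertex 1.9 3.2 2.2
  endloop
 endfacet
 facet normal -0.700 -0.380 0.604
  outer loop
   vertex 2.4 2.2 3.9
   vertex 0.6 1.7 1.5
   vertex 4.1 0.5 4.8
  endloop
 endfacet
 facet normal -0.761 0.436 0.480
  outer loop
   vertex 2.4 2.2 3.9
   vertex 1.9 3.2 2.2
   vertex 0.6 1.7 1.5
  endloop
 endfacet
 facet normal 0.874 0.429 -0.228
  outer loop
   vertex 4.7 2.0 1.8
   vertex 4.8 1.0 0.3
   vertex 4.1 3.7 2.7
  endloop
 endfacet
 facet normal 0.998 0.055 0.030
  outer loop
   vertex 4.7 2.0 1.8
   vertex 4.7 0.6 4.4
   vertex 4.8 1.0 0.3
  endloop
 endfacet
 facet normal 0.955 0.262 0.141
  outer loop
   vertex 4.7 2.0 1.8
   vertex 4.1 3.7 2.7
   vertex 4.7 0.6 4.4
  endloop
 endfacet
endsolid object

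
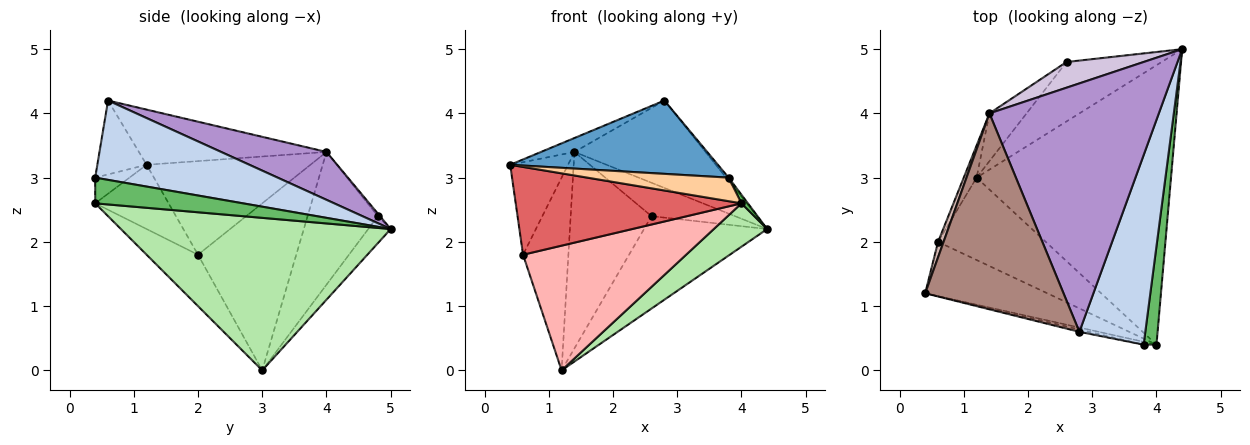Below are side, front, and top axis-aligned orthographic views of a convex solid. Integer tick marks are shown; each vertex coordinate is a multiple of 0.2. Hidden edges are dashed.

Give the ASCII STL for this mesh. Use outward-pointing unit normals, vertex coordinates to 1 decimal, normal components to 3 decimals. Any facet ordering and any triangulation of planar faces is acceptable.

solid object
 facet normal -0.231 -0.973 -0.030
  outer loop
   vertex 2.8 0.6 4.2
   vertex 0.4 1.2 3.2
   vertex 3.8 0.4 3.0
  endloop
 endfacet
 facet normal 0.769 0.011 0.639
  outer loop
   vertex 2.8 0.6 4.2
   vertex 3.8 0.4 3.0
   vertex 4.4 5.0 2.2
  endloop
 endfacet
 facet normal -0.152 0.831 -0.535
  outer loop
   vertex 2.6 4.8 2.4
   vertex 4.4 5.0 2.2
   vertex 1.2 3.0 0.0
  endloop
 endfacet
 facet normal -0.234 -0.965 -0.117
  outer loop
   vertex 4.0 0.4 2.6
   vertex 3.8 0.4 3.0
   vertex 0.4 1.2 3.2
  endloop
 endfacet
 facet normal 0.894 -0.039 0.447
  outer loop
   vertex 4.0 0.4 2.6
   vertex 4.4 5.0 2.2
   vertex 3.8 0.4 3.0
  endloop
 endfacet
 facet normal 0.613 -0.121 -0.781
  outer loop
   vertex 4.0 0.4 2.6
   vertex 1.2 3.0 0.0
   vertex 4.4 5.0 2.2
  endloop
 endfacet
 facet normal -0.267 -0.820 -0.507
  outer loop
   vertex 0.6 2.0 1.8
   vertex 4.0 0.4 2.6
   vertex 0.4 1.2 3.2
  endloop
 endfacet
 facet normal -0.254 -0.807 -0.533
  outer loop
   vertex 0.6 2.0 1.8
   vertex 1.2 3.0 0.0
   vertex 4.0 0.4 2.6
  endloop
 endfacet
 facet normal 0.258 0.321 0.911
  outer loop
   vertex 1.4 4.0 3.4
   vertex 2.8 0.6 4.2
   vertex 4.4 5.0 2.2
  endloop
 endfacet
 facet normal -0.020 0.792 0.610
  outer loop
   vertex 1.4 4.0 3.4
   vertex 4.4 5.0 2.2
   vertex 2.6 4.8 2.4
  endloop
 endfacet
 facet normal -0.370 0.066 0.927
  outer loop
   vertex 1.4 4.0 3.4
   vertex 0.4 1.2 3.2
   vertex 2.8 0.6 4.2
  endloop
 endfacet
 facet normal -0.942 0.332 0.055
  outer loop
   vertex 1.4 4.0 3.4
   vertex 0.6 2.0 1.8
   vertex 0.4 1.2 3.2
  endloop
 endfacet
 facet normal -0.645 0.742 -0.180
  outer loop
   vertex 1.4 4.0 3.4
   vertex 2.6 4.8 2.4
   vertex 1.2 3.0 0.0
  endloop
 endfacet
 facet normal -0.906 0.418 -0.070
  outer loop
   vertex 1.4 4.0 3.4
   vertex 1.2 3.0 0.0
   vertex 0.6 2.0 1.8
  endloop
 endfacet
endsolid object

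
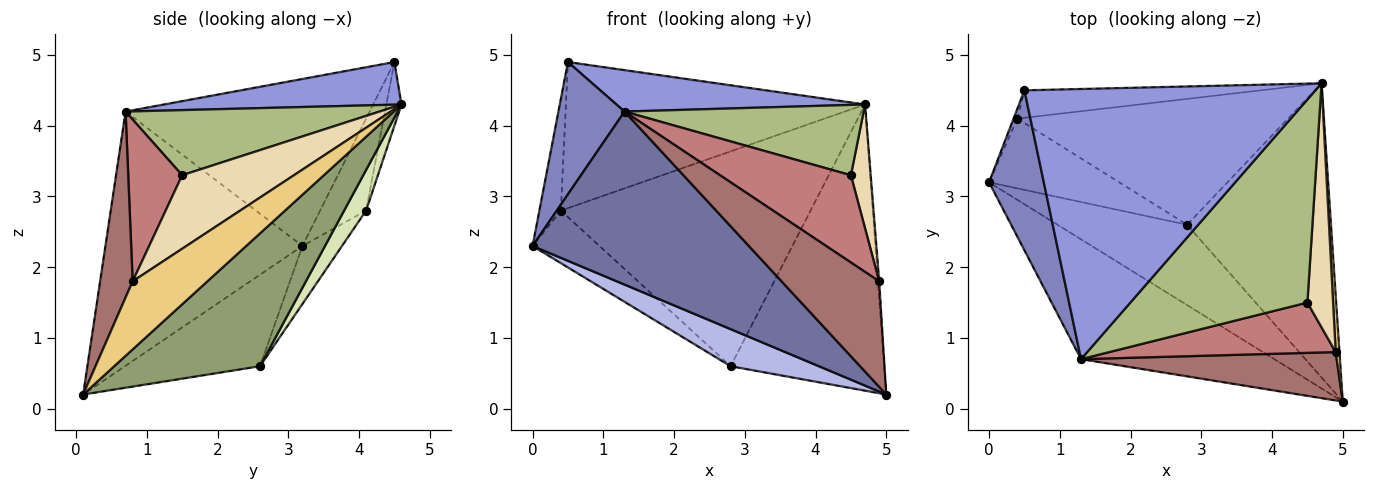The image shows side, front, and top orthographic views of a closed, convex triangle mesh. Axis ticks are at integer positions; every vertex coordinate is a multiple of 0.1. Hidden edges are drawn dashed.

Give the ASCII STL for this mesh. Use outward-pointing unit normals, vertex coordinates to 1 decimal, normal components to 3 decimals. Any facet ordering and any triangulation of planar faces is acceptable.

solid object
 facet normal -0.599 -0.658 -0.456
  outer loop
   vertex 1.3 0.7 4.2
   vertex 0.0 3.2 2.3
   vertex 5.0 0.1 0.2
  endloop
 endfacet
 facet normal -0.920 -0.249 0.302
  outer loop
   vertex 1.3 0.7 4.2
   vertex 0.5 4.5 4.9
   vertex 0.0 3.2 2.3
  endloop
 endfacet
 facet normal 0.143 -0.150 0.978
  outer loop
   vertex 1.3 0.7 4.2
   vertex 4.7 4.6 4.3
   vertex 0.5 4.5 4.9
  endloop
 endfacet
 facet normal -0.540 -0.353 -0.764
  outer loop
   vertex 2.8 2.6 0.6
   vertex 5.0 0.1 0.2
   vertex 0.0 3.2 2.3
  endloop
 endfacet
 facet normal 0.552 0.581 -0.598
  outer loop
   vertex 2.8 2.6 0.6
   vertex 4.7 4.6 4.3
   vertex 5.0 0.1 0.2
  endloop
 endfacet
 facet normal 0.328 -0.309 0.893
  outer loop
   vertex 4.5 1.5 3.3
   vertex 4.7 4.6 4.3
   vertex 1.3 0.7 4.2
  endloop
 endfacet
 facet normal -0.335 0.567 -0.752
  outer loop
   vertex 0.4 4.1 2.8
   vertex 2.8 2.6 0.6
   vertex 0.0 3.2 2.3
  endloop
 endfacet
 facet normal 0.076 0.860 -0.504
  outer loop
   vertex 0.4 4.1 2.8
   vertex 4.7 4.6 4.3
   vertex 2.8 2.6 0.6
  endloop
 endfacet
 facet normal -0.905 0.423 -0.037
  outer loop
   vertex 0.4 4.1 2.8
   vertex 0.0 3.2 2.3
   vertex 0.5 4.5 4.9
  endloop
 endfacet
 facet normal -0.050 0.982 -0.185
  outer loop
   vertex 0.4 4.1 2.8
   vertex 0.5 4.5 4.9
   vertex 4.7 4.6 4.3
  endloop
 endfacet
 facet normal 0.998 0.016 0.055
  outer loop
   vertex 4.9 0.8 1.8
   vertex 5.0 0.1 0.2
   vertex 4.7 4.6 4.3
  endloop
 endfacet
 facet normal 0.931 -0.165 0.325
  outer loop
   vertex 4.9 0.8 1.8
   vertex 4.7 4.6 4.3
   vertex 4.5 1.5 3.3
  endloop
 endfacet
 facet normal 0.290 -0.870 0.399
  outer loop
   vertex 4.9 0.8 1.8
   vertex 1.3 0.7 4.2
   vertex 5.0 0.1 0.2
  endloop
 endfacet
 facet normal 0.336 -0.816 0.470
  outer loop
   vertex 4.9 0.8 1.8
   vertex 4.5 1.5 3.3
   vertex 1.3 0.7 4.2
  endloop
 endfacet
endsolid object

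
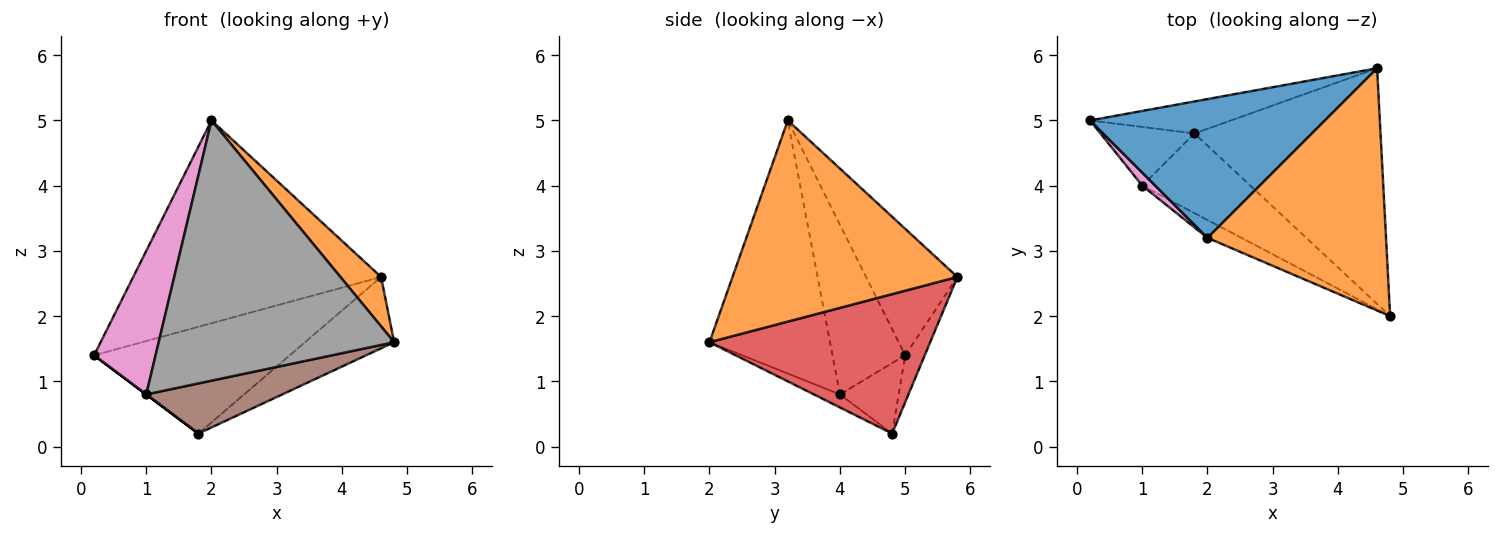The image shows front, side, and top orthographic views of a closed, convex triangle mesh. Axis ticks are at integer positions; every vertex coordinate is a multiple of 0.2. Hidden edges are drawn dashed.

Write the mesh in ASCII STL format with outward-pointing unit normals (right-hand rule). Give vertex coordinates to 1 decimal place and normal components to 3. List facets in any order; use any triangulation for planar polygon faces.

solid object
 facet normal -0.291 0.790 0.540
  outer loop
   vertex 2.0 3.2 5.0
   vertex 4.6 5.8 2.6
   vertex 0.2 5.0 1.4
  endloop
 endfacet
 facet normal 0.741 -0.134 0.658
  outer loop
   vertex 2.0 3.2 5.0
   vertex 4.8 2.0 1.6
   vertex 4.6 5.8 2.6
  endloop
 endfacet
 facet normal -0.095 0.953 -0.286
  outer loop
   vertex 1.8 4.8 0.2
   vertex 0.2 5.0 1.4
   vertex 4.6 5.8 2.6
  endloop
 endfacet
 facet normal 0.583 0.235 -0.778
  outer loop
   vertex 1.8 4.8 0.2
   vertex 4.6 5.8 2.6
   vertex 4.8 2.0 1.6
  endloop
 endfacet
 facet normal -0.600 0.000 -0.800
  outer loop
   vertex 1.0 4.0 0.8
   vertex 0.2 5.0 1.4
   vertex 1.8 4.8 0.2
  endloop
 endfacet
 facet normal -0.102 -0.530 -0.842
  outer loop
   vertex 1.0 4.0 0.8
   vertex 1.8 4.8 0.2
   vertex 4.8 2.0 1.6
  endloop
 endfacet
 facet normal -0.762 -0.645 0.059
  outer loop
   vertex 1.0 4.0 0.8
   vertex 2.0 3.2 5.0
   vertex 0.2 5.0 1.4
  endloop
 endfacet
 facet normal -0.455 -0.889 -0.061
  outer loop
   vertex 1.0 4.0 0.8
   vertex 4.8 2.0 1.6
   vertex 2.0 3.2 5.0
  endloop
 endfacet
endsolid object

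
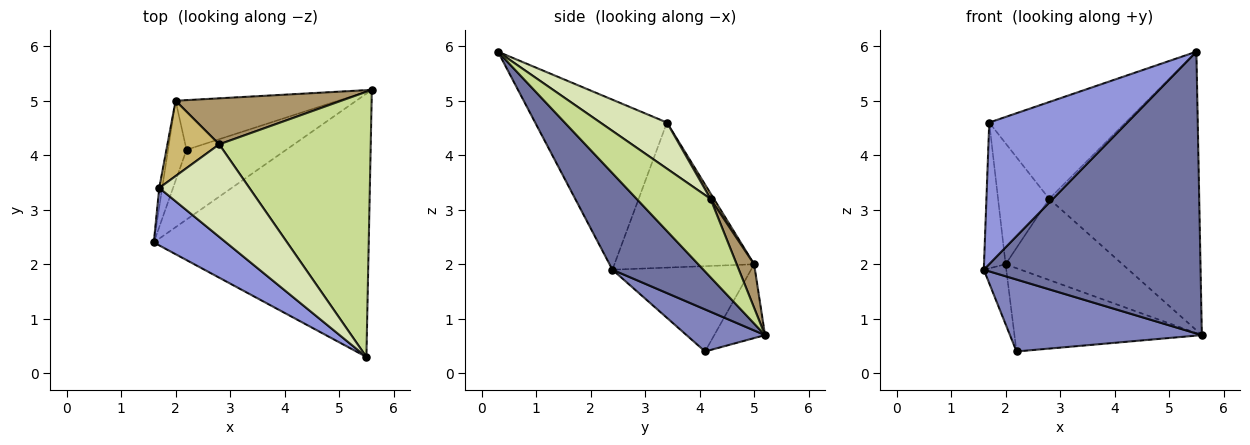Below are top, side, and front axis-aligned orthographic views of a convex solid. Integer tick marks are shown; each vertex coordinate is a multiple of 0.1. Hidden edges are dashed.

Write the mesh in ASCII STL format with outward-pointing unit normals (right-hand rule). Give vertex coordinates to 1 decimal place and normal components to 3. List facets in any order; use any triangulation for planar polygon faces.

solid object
 facet normal 0.293 -0.699 -0.653
  outer loop
   vertex 5.5 0.3 5.9
   vertex 1.6 2.4 1.9
   vertex 5.6 5.2 0.7
  endloop
 endfacet
 facet normal 0.282 -0.689 -0.668
  outer loop
   vertex 2.2 4.1 0.4
   vertex 5.6 5.2 0.7
   vertex 1.6 2.4 1.9
  endloop
 endfacet
 facet normal -0.663 -0.694 0.282
  outer loop
   vertex 1.7 3.4 4.6
   vertex 1.6 2.4 1.9
   vertex 5.5 0.3 5.9
  endloop
 endfacet
 facet normal -0.965 0.157 -0.209
  outer loop
   vertex 2.0 5.0 2.0
   vertex 2.2 4.1 0.4
   vertex 1.6 2.4 1.9
  endloop
 endfacet
 facet normal -0.988 0.153 -0.020
  outer loop
   vertex 2.0 5.0 2.0
   vertex 1.6 2.4 1.9
   vertex 1.7 3.4 4.6
  endloop
 endfacet
 facet normal -0.227 0.837 -0.499
  outer loop
   vertex 2.0 5.0 2.0
   vertex 5.6 5.2 0.7
   vertex 2.2 4.1 0.4
  endloop
 endfacet
 facet normal 0.336 0.682 0.649
  outer loop
   vertex 2.8 4.2 3.2
   vertex 5.5 0.3 5.9
   vertex 5.6 5.2 0.7
  endloop
 endfacet
 facet normal 0.333 0.682 0.651
  outer loop
   vertex 2.8 4.2 3.2
   vertex 1.7 3.4 4.6
   vertex 5.5 0.3 5.9
  endloop
 endfacet
 facet normal 0.129 0.863 0.489
  outer loop
   vertex 2.8 4.2 3.2
   vertex 5.6 5.2 0.7
   vertex 2.0 5.0 2.0
  endloop
 endfacet
 facet normal 0.056 0.847 0.528
  outer loop
   vertex 2.8 4.2 3.2
   vertex 2.0 5.0 2.0
   vertex 1.7 3.4 4.6
  endloop
 endfacet
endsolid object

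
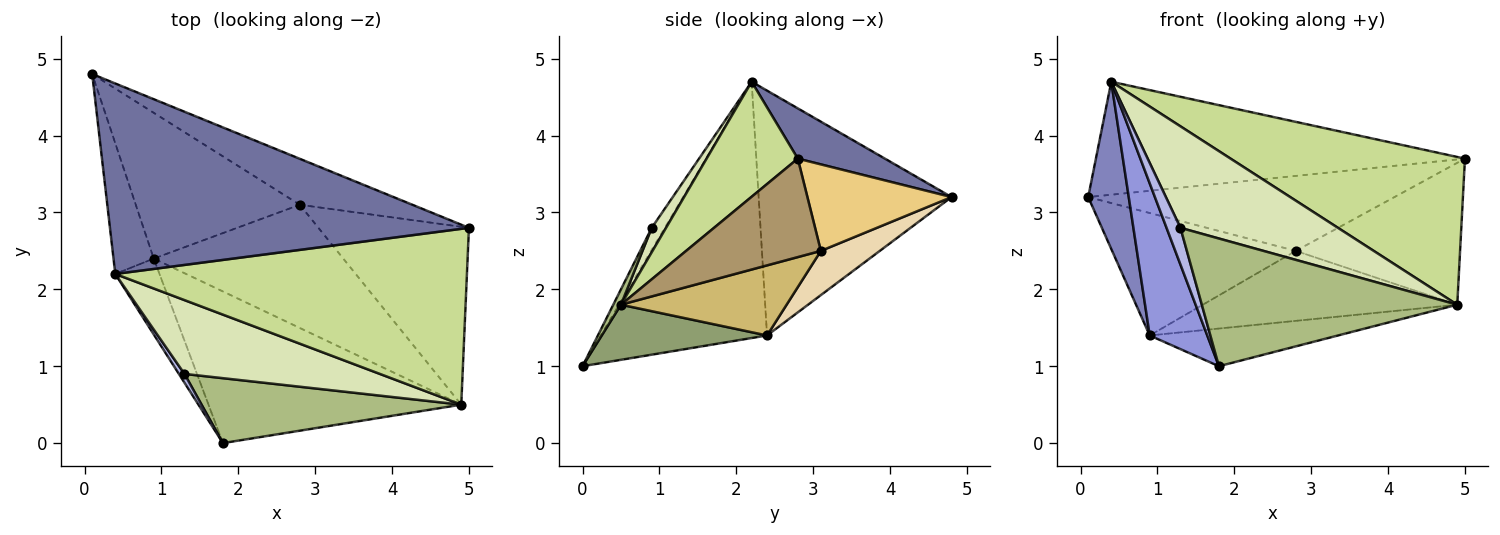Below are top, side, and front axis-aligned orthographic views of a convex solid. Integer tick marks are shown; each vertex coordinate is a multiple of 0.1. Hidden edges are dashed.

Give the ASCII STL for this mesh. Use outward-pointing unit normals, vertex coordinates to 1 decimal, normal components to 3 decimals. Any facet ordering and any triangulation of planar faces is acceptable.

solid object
 facet normal 0.120 0.506 0.854
  outer loop
   vertex 0.4 2.2 4.7
   vertex 5.0 2.8 3.7
   vertex 0.1 4.8 3.2
  endloop
 endfacet
 facet normal -0.966 -0.203 -0.159
  outer loop
   vertex 0.9 2.4 1.4
   vertex 0.4 2.2 4.7
   vertex 0.1 4.8 3.2
  endloop
 endfacet
 facet normal -0.933 -0.323 -0.161
  outer loop
   vertex 0.9 2.4 1.4
   vertex 1.8 0.0 1.0
   vertex 0.4 2.2 4.7
  endloop
 endfacet
 facet normal -0.675 -0.718 0.171
  outer loop
   vertex 1.3 0.9 2.8
   vertex 0.4 2.2 4.7
   vertex 1.8 0.0 1.0
  endloop
 endfacet
 facet normal 0.207 0.236 -0.949
  outer loop
   vertex 4.9 0.5 1.8
   vertex 1.8 0.0 1.0
   vertex 0.9 2.4 1.4
  endloop
 endfacet
 facet normal 0.027 -0.891 0.453
  outer loop
   vertex 4.9 0.5 1.8
   vertex 1.3 0.9 2.8
   vertex 1.8 0.0 1.0
  endloop
 endfacet
 facet normal 0.243 -0.624 0.743
  outer loop
   vertex 4.9 0.5 1.8
   vertex 5.0 2.8 3.7
   vertex 0.4 2.2 4.7
  endloop
 endfacet
 facet normal 0.073 -0.807 0.587
  outer loop
   vertex 4.9 0.5 1.8
   vertex 0.4 2.2 4.7
   vertex 1.3 0.9 2.8
  endloop
 endfacet
 facet normal 0.455 0.555 -0.696
  outer loop
   vertex 2.8 3.1 2.5
   vertex 5.0 2.8 3.7
   vertex 4.9 0.5 1.8
  endloop
 endfacet
 facet normal 0.306 0.470 -0.828
  outer loop
   vertex 2.8 3.1 2.5
   vertex 4.9 0.5 1.8
   vertex 0.9 2.4 1.4
  endloop
 endfacet
 facet normal 0.372 0.791 -0.485
  outer loop
   vertex 2.8 3.1 2.5
   vertex 0.1 4.8 3.2
   vertex 5.0 2.8 3.7
  endloop
 endfacet
 facet normal 0.202 0.630 -0.750
  outer loop
   vertex 2.8 3.1 2.5
   vertex 0.9 2.4 1.4
   vertex 0.1 4.8 3.2
  endloop
 endfacet
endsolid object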